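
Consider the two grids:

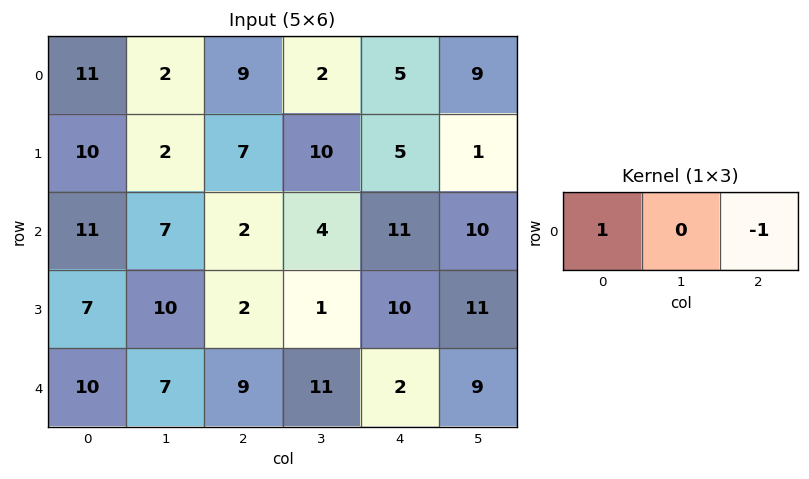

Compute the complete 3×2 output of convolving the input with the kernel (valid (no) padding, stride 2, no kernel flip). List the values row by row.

Output[0,0]: The receptive field on the input at this output position is [11 2 9]. Elementwise product with the kernel and sum: 11·1 + 9·-1.
Output[0,1]: The receptive field on the input at this output position is [9 2 5]. Elementwise product with the kernel and sum: 9·1 + 5·-1.

2 4
9 -9
1 7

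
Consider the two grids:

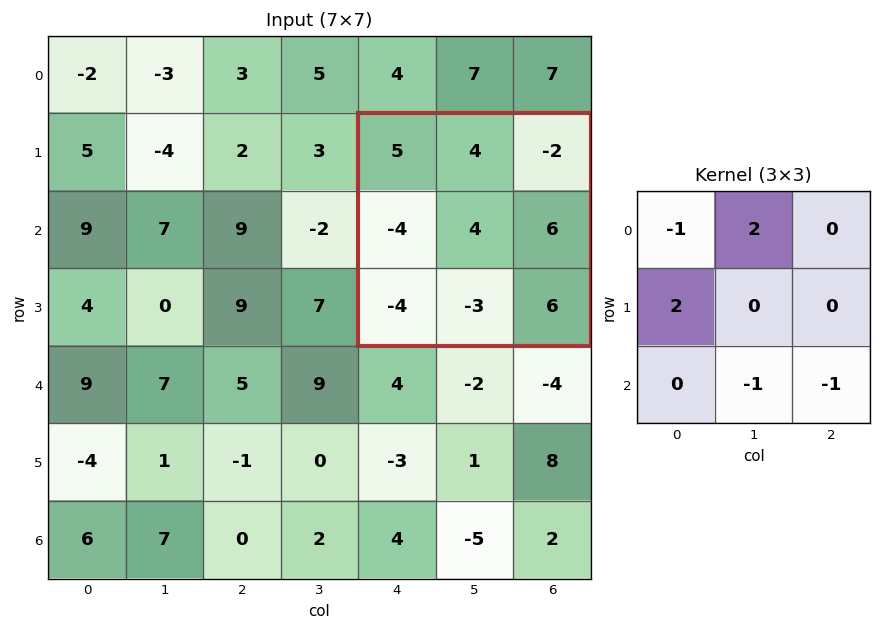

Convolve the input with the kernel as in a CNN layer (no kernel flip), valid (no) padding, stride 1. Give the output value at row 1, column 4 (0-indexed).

-8

The receptive field on the input at this output position is [5 4 -2 / -4 4 6 / -4 -3 6]. Elementwise product with the kernel and sum: 5·-1 + 4·2 + -4·2 + -3·-1 + 6·-1.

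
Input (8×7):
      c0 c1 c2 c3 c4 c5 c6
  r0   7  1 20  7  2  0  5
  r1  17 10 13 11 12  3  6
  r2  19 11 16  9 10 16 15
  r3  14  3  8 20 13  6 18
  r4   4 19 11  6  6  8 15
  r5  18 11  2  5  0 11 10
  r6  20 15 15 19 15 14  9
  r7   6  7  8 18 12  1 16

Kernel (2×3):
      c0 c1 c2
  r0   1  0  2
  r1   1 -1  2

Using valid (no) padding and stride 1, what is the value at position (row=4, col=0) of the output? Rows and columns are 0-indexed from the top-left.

37

The receptive field on the input at this output position is [4 19 11 / 18 11 2]. Elementwise product with the kernel and sum: 4·1 + 11·2 + 18·1 + 11·-1 + 2·2.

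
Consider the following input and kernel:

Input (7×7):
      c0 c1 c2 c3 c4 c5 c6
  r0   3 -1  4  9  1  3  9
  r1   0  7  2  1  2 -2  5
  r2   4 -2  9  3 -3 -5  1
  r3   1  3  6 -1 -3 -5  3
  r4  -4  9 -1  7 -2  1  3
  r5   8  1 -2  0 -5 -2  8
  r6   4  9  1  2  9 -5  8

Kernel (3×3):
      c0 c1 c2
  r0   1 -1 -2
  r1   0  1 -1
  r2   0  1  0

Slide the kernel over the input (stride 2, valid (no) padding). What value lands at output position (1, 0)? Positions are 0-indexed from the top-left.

-6

The receptive field on the input at this output position is [4 -2 9 / 1 3 6 / -4 9 -1]. Elementwise product with the kernel and sum: 4·1 + -2·-1 + 9·-2 + 3·1 + 6·-1 + 9·1.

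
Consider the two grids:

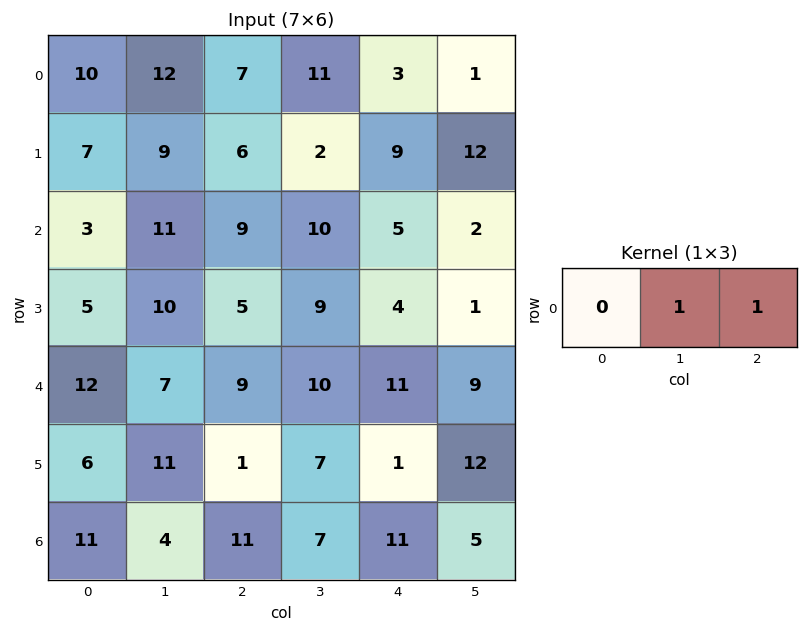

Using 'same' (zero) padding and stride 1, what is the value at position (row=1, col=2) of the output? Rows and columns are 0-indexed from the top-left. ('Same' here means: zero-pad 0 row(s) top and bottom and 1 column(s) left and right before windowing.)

8

The receptive field on the zero-padded input at this output position is [9 6 2]. Elementwise product with the kernel and sum: 6·1 + 2·1.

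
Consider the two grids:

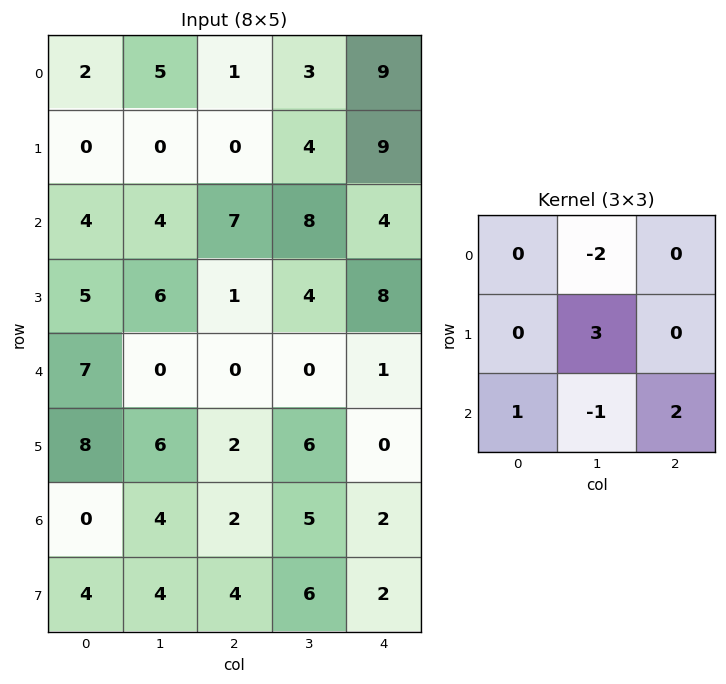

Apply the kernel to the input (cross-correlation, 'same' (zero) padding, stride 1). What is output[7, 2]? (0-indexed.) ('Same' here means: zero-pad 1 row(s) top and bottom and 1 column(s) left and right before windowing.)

The receptive field on the zero-padded input at this output position is [4 2 5 / 4 4 6 / 0 0 0]. Elementwise product with the kernel and sum: 2·-2 + 4·3 + 0·1 + 0·-1 + 0·2.

8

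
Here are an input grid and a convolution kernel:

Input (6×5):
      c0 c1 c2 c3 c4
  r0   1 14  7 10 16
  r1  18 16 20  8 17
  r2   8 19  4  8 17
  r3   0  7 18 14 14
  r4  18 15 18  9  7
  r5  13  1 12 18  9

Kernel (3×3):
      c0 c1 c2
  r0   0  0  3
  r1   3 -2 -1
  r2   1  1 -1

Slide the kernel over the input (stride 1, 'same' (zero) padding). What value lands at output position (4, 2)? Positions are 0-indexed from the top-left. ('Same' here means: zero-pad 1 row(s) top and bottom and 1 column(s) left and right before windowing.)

The receptive field on the zero-padded input at this output position is [7 18 14 / 15 18 9 / 1 12 18]. Elementwise product with the kernel and sum: 14·3 + 15·3 + 18·-2 + 9·-1 + 1·1 + 12·1 + 18·-1.

37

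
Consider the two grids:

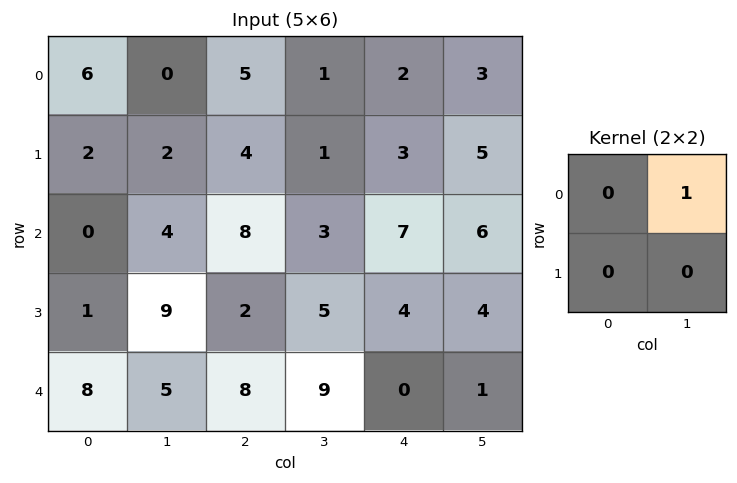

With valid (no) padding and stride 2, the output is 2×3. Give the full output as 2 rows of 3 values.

0 1 3
4 3 6

Output[0,0]: The receptive field on the input at this output position is [6 0 / 2 2]. Elementwise product with the kernel and sum: 0·1.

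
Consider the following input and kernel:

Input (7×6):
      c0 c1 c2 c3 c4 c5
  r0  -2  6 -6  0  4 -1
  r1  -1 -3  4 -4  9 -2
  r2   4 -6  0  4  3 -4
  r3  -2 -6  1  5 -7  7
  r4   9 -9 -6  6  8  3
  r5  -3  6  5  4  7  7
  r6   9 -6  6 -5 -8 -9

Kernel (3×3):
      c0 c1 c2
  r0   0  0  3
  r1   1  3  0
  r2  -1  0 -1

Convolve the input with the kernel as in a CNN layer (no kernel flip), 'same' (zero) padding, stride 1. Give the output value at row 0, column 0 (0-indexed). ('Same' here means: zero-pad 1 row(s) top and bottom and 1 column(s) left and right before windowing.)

-3

The receptive field on the zero-padded input at this output position is [0 0 0 / 0 -2 6 / 0 -1 -3]. Elementwise product with the kernel and sum: 0·3 + 0·1 + -2·3 + 0·-1 + -3·-1.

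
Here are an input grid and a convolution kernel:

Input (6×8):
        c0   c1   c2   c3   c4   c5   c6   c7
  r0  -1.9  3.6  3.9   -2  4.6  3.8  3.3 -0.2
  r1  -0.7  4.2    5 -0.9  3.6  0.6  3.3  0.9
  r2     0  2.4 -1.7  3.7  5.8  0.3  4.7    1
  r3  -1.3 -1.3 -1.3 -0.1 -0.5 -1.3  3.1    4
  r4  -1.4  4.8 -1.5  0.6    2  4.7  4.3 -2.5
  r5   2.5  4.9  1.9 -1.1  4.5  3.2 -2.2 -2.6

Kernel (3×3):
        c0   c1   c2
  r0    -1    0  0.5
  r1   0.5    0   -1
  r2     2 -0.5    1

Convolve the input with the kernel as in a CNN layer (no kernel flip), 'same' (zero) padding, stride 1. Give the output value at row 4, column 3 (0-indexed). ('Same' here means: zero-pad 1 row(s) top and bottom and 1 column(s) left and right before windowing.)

7.15

The receptive field on the zero-padded input at this output position is [-1.3 -0.1 -0.5 / -1.5 0.6 2 / 1.9 -1.1 4.5]. Elementwise product with the kernel and sum: -1.3·-1 + -0.5·0.5 + -1.5·0.5 + 2·-1 + 1.9·2 + -1.1·-0.5 + 4.5·1.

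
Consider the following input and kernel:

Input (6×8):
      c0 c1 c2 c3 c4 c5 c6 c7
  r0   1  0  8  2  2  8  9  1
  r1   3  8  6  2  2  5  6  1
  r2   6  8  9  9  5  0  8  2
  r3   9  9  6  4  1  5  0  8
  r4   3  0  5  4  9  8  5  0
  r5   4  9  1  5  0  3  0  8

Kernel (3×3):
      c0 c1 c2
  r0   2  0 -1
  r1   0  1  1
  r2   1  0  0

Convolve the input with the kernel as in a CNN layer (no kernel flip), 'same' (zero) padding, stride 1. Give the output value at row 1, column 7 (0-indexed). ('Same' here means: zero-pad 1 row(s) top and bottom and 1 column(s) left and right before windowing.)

27

The receptive field on the zero-padded input at this output position is [9 1 0 / 6 1 0 / 8 2 0]. Elementwise product with the kernel and sum: 9·2 + 0·-1 + 1·1 + 0·1 + 8·1.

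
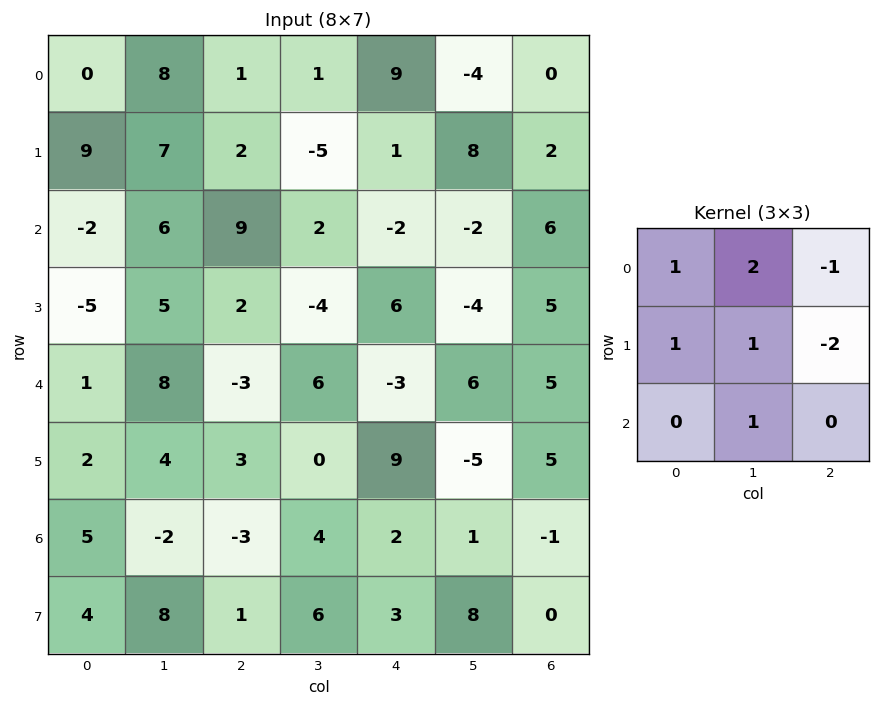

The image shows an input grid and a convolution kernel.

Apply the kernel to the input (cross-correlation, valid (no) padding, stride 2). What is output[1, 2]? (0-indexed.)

The receptive field on the input at this output position is [-2 -2 6 / 6 -4 5 / -3 6 5]. Elementwise product with the kernel and sum: -2·1 + -2·2 + 6·-1 + 6·1 + -4·1 + 5·-2 + 6·1.

-14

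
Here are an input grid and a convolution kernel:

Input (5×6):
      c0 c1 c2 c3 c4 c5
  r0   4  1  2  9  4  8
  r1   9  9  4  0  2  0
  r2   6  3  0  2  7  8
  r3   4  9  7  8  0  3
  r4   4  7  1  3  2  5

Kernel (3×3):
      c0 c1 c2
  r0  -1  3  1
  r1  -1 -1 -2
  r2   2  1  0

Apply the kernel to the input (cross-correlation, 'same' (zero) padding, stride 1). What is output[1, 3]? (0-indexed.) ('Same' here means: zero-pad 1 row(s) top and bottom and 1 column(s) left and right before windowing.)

23

The receptive field on the zero-padded input at this output position is [2 9 4 / 4 0 2 / 0 2 7]. Elementwise product with the kernel and sum: 2·-1 + 9·3 + 4·1 + 4·-1 + 0·-1 + 2·-2 + 0·2 + 2·1.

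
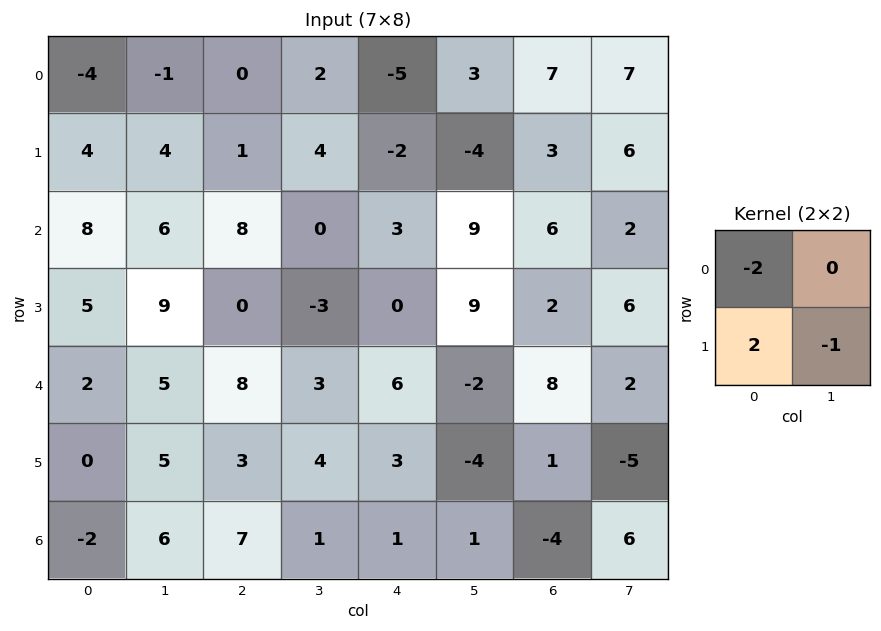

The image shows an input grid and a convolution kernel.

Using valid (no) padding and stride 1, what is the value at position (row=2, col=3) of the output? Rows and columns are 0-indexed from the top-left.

The receptive field on the input at this output position is [0 3 / -3 0]. Elementwise product with the kernel and sum: 0·-2 + -3·2 + 0·-1.

-6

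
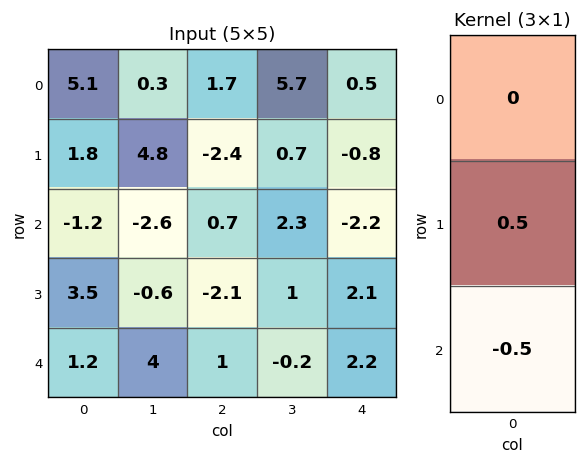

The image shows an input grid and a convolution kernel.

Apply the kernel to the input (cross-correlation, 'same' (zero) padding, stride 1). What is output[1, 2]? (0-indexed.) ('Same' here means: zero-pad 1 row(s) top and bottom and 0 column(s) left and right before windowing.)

The receptive field on the zero-padded input at this output position is [1.7 / -2.4 / 0.7]. Elementwise product with the kernel and sum: -2.4·0.5 + 0.7·-0.5.

-1.55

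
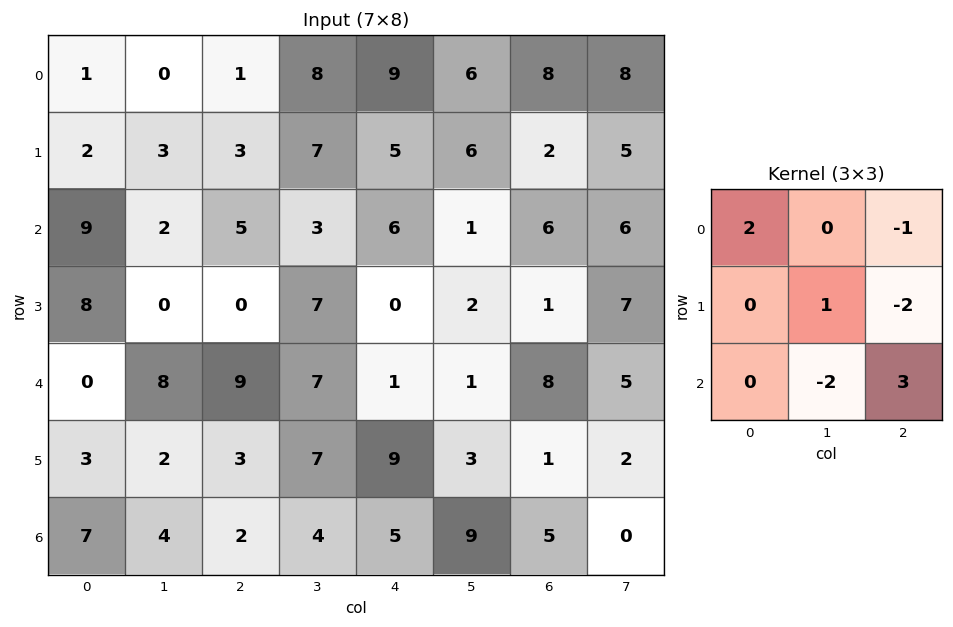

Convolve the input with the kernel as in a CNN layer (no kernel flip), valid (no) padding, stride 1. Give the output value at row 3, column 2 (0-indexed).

The receptive field on the input at this output position is [0 7 0 / 9 7 1 / 3 7 9]. Elementwise product with the kernel and sum: 0·2 + 0·-1 + 7·1 + 1·-2 + 7·-2 + 9·3.

18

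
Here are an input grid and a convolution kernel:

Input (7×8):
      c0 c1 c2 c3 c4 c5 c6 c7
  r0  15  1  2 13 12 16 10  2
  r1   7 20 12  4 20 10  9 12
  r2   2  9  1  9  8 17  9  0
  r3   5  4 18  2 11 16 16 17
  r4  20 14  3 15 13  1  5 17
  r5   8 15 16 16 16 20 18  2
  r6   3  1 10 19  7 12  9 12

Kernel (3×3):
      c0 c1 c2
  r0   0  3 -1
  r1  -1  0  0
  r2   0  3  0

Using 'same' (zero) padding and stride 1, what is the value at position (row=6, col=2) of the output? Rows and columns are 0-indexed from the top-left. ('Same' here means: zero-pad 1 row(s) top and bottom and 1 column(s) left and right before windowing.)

31

The receptive field on the zero-padded input at this output position is [15 16 16 / 1 10 19 / 0 0 0]. Elementwise product with the kernel and sum: 16·3 + 16·-1 + 1·-1 + 0·3.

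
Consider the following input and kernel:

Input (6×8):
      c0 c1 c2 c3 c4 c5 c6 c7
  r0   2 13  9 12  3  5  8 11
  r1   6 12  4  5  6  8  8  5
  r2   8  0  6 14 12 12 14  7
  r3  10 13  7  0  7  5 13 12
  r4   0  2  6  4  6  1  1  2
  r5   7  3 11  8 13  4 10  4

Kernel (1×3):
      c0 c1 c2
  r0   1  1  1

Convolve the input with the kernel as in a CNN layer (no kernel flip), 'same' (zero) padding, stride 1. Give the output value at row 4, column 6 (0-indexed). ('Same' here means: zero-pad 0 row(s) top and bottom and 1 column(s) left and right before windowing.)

4

The receptive field on the zero-padded input at this output position is [1 1 2]. Elementwise product with the kernel and sum: 1·1 + 1·1 + 2·1.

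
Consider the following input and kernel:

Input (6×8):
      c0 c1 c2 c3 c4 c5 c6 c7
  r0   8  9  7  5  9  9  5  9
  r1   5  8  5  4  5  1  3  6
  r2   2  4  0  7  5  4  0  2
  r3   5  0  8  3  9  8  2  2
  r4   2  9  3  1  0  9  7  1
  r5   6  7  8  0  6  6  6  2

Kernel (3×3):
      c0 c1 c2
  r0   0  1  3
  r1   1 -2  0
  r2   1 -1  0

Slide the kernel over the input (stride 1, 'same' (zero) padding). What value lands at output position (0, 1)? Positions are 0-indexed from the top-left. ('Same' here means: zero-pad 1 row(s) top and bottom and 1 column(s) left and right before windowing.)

-13

The receptive field on the zero-padded input at this output position is [0 0 0 / 8 9 7 / 5 8 5]. Elementwise product with the kernel and sum: 0·1 + 0·3 + 8·1 + 9·-2 + 5·1 + 8·-1.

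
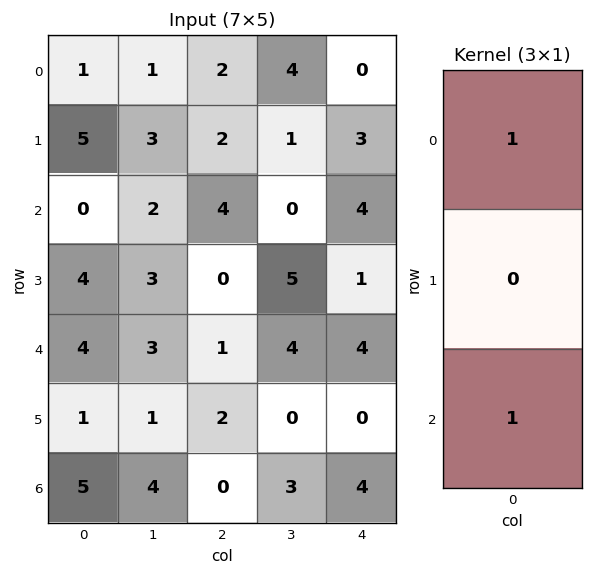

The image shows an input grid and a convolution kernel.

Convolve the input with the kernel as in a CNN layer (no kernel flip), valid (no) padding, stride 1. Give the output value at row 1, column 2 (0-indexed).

2

The receptive field on the input at this output position is [2 / 4 / 0]. Elementwise product with the kernel and sum: 2·1 + 0·1.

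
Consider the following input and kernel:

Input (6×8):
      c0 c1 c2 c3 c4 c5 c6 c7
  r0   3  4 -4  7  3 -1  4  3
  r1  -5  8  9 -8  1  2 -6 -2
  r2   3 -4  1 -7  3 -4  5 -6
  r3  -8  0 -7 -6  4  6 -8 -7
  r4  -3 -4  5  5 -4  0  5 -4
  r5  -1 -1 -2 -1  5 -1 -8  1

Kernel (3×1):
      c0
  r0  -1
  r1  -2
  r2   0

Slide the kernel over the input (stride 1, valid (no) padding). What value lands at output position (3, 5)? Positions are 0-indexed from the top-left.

-6

The receptive field on the input at this output position is [6 / 0 / -1]. Elementwise product with the kernel and sum: 6·-1 + 0·-2.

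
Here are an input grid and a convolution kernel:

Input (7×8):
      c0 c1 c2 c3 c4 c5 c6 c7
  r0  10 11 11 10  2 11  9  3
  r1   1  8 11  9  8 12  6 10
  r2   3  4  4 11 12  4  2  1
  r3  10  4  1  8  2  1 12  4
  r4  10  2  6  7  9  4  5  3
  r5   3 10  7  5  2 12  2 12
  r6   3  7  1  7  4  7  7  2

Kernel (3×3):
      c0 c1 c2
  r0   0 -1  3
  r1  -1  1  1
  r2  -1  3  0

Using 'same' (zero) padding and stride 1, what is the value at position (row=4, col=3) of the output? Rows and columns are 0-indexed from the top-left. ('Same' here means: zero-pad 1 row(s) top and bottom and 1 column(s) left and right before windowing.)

The receptive field on the zero-padded input at this output position is [1 8 2 / 6 7 9 / 7 5 2]. Elementwise product with the kernel and sum: 8·-1 + 2·3 + 6·-1 + 7·1 + 9·1 + 7·-1 + 5·3.

16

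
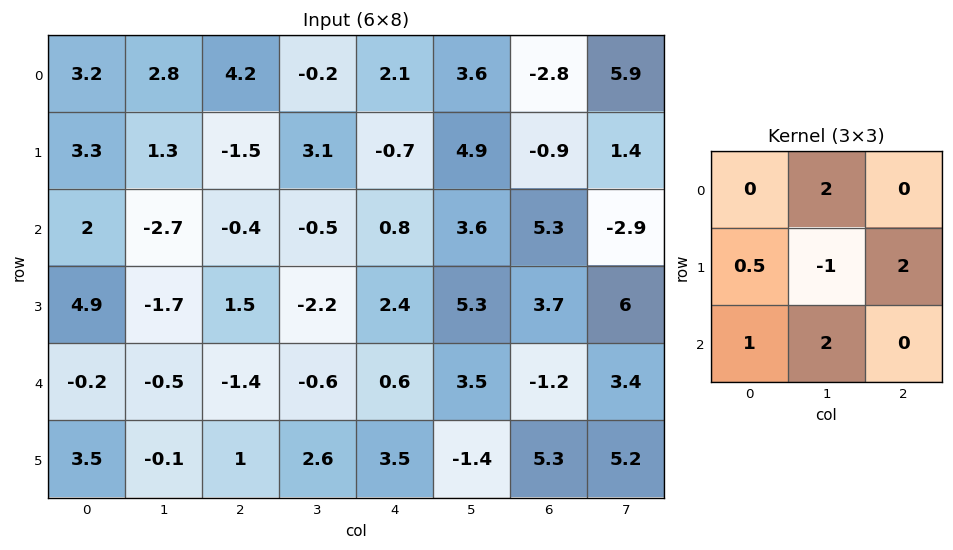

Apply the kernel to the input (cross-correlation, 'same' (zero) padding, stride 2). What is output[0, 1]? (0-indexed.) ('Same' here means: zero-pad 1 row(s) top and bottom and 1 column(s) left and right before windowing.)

-4.9

The receptive field on the zero-padded input at this output position is [0 0 0 / 2.8 4.2 -0.2 / 1.3 -1.5 3.1]. Elementwise product with the kernel and sum: 0·2 + 2.8·0.5 + 4.2·-1 + -0.2·2 + 1.3·1 + -1.5·2.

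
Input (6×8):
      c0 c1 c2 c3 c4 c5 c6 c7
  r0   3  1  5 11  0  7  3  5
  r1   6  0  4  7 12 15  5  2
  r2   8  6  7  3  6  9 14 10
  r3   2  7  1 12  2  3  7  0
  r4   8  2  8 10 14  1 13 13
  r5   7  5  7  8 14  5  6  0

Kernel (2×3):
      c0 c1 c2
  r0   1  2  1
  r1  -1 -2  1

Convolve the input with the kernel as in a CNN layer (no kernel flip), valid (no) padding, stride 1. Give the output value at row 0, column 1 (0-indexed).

The receptive field on the input at this output position is [1 5 11 / 0 4 7]. Elementwise product with the kernel and sum: 1·1 + 5·2 + 11·1 + 0·-1 + 4·-2 + 7·1.

21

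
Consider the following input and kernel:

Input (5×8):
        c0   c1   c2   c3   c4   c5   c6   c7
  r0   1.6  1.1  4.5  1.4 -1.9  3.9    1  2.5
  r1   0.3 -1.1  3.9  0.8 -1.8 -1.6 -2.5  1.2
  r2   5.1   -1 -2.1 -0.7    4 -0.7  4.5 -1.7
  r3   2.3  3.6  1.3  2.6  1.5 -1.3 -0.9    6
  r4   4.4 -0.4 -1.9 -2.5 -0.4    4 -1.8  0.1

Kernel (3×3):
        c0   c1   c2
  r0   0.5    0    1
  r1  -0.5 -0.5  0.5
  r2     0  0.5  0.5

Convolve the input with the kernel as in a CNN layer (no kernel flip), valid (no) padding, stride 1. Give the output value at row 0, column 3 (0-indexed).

5.95

The receptive field on the input at this output position is [1.4 -1.9 3.9 / 0.8 -1.8 -1.6 / -0.7 4 -0.7]. Elementwise product with the kernel and sum: 1.4·0.5 + 3.9·1 + 0.8·-0.5 + -1.8·-0.5 + -1.6·0.5 + 4·0.5 + -0.7·0.5.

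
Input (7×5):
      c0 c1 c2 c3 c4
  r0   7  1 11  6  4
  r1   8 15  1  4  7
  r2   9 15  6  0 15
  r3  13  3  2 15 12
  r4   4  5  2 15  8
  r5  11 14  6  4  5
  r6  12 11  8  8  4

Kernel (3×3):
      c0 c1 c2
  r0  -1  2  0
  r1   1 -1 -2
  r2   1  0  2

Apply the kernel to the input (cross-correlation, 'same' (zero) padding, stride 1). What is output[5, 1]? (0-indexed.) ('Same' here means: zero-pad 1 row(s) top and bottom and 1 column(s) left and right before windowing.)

The receptive field on the zero-padded input at this output position is [4 5 2 / 11 14 6 / 12 11 8]. Elementwise product with the kernel and sum: 4·-1 + 5·2 + 11·1 + 14·-1 + 6·-2 + 12·1 + 8·2.

19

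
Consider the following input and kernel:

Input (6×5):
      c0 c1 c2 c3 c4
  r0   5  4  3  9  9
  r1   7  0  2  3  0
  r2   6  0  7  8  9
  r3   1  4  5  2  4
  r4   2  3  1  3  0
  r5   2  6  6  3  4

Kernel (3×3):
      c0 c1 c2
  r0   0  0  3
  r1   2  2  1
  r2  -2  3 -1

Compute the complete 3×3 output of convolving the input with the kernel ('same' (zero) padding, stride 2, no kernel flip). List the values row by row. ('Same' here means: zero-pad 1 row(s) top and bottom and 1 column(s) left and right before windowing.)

Output[0,0]: The receptive field on the zero-padded input at this output position is [0 0 0 / 0 5 4 / 0 7 0]. Elementwise product with the kernel and sum: 0·3 + 0·2 + 5·2 + 4·1 + 0·-2 + 7·3 + 0·-1.
Output[0,1]: The receptive field on the zero-padded input at this output position is [0 0 0 / 4 3 9 / 0 2 3]. Elementwise product with the kernel and sum: 0·3 + 4·2 + 3·2 + 9·1 + 0·-2 + 2·3 + 3·-1.

35 26 30
11 36 42
19 20 12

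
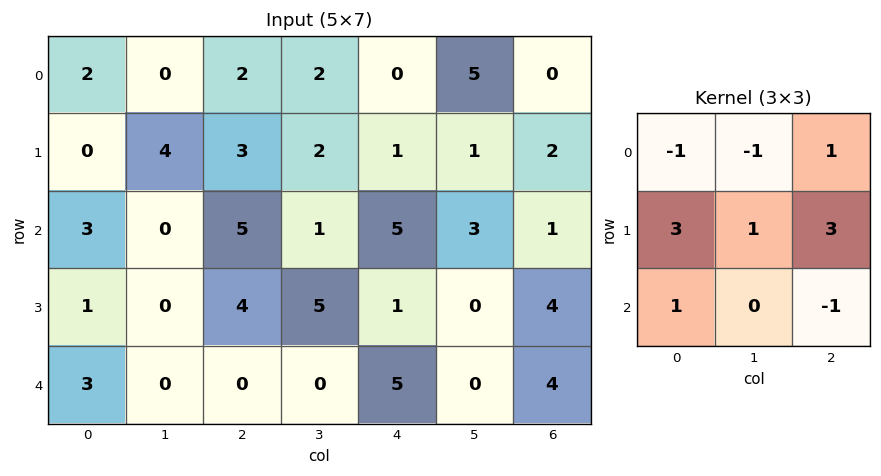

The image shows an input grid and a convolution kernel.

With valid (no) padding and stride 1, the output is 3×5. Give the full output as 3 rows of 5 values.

11 20 10 11 9
20 -2 30 20 18
20 15 14 13 9

Output[0,0]: The receptive field on the input at this output position is [2 0 2 / 0 4 3 / 3 0 5]. Elementwise product with the kernel and sum: 2·-1 + 0·-1 + 2·1 + 0·3 + 4·1 + 3·3 + 3·1 + 5·-1.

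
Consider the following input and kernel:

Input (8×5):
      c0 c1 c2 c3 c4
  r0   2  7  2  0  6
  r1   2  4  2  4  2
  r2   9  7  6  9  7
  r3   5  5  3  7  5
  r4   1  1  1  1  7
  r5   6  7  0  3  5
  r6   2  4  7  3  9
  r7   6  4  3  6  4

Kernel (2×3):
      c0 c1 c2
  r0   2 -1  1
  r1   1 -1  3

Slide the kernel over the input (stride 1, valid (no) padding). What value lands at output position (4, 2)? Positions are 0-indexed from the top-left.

The receptive field on the input at this output position is [1 1 7 / 0 3 5]. Elementwise product with the kernel and sum: 1·2 + 1·-1 + 7·1 + 0·1 + 3·-1 + 5·3.

20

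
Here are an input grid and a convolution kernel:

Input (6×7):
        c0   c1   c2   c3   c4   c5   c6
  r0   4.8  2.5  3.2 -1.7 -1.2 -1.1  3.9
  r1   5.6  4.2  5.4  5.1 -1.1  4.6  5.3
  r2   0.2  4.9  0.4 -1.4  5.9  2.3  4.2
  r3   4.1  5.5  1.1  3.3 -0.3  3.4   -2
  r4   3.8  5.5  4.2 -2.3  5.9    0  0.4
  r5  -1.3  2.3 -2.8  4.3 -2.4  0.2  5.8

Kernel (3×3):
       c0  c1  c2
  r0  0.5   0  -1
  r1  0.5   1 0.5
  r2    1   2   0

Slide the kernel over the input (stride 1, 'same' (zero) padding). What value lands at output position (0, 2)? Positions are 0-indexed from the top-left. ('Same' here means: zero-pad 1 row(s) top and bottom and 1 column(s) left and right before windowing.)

18.6

The receptive field on the zero-padded input at this output position is [0 0 0 / 2.5 3.2 -1.7 / 4.2 5.4 5.1]. Elementwise product with the kernel and sum: 0·0.5 + 0·-1 + 2.5·0.5 + 3.2·1 + -1.7·0.5 + 4.2·1 + 5.4·2.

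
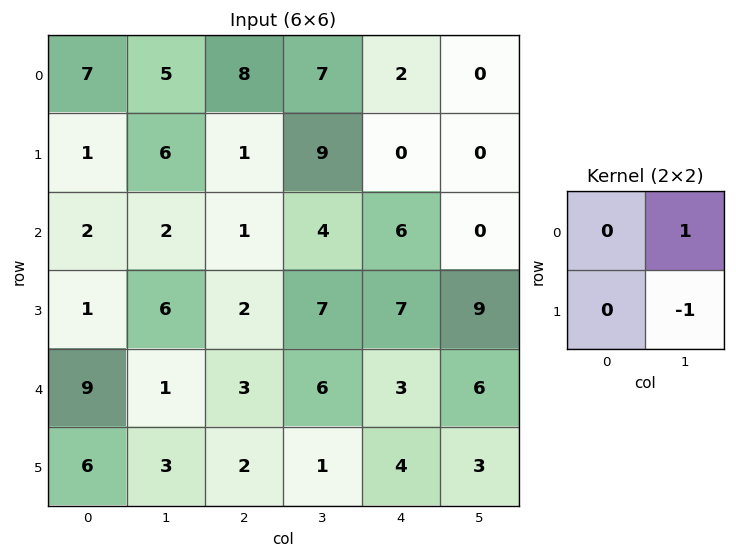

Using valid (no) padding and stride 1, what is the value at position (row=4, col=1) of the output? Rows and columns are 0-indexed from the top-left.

The receptive field on the input at this output position is [1 3 / 3 2]. Elementwise product with the kernel and sum: 3·1 + 2·-1.

1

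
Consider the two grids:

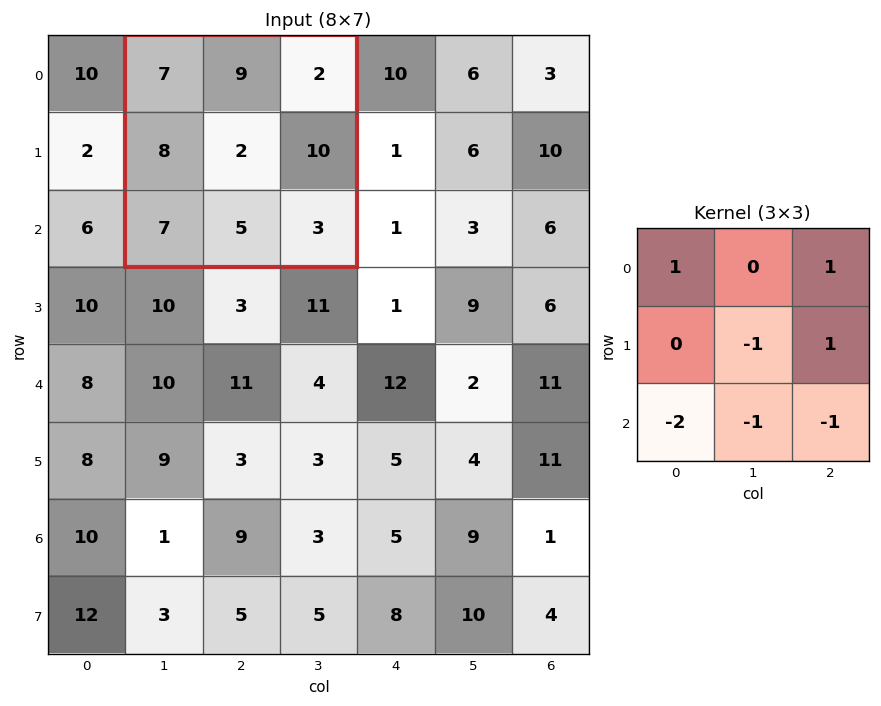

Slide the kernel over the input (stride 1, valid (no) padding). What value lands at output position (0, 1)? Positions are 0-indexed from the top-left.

-5

The receptive field on the input at this output position is [7 9 2 / 8 2 10 / 7 5 3]. Elementwise product with the kernel and sum: 7·1 + 2·1 + 2·-1 + 10·1 + 7·-2 + 5·-1 + 3·-1.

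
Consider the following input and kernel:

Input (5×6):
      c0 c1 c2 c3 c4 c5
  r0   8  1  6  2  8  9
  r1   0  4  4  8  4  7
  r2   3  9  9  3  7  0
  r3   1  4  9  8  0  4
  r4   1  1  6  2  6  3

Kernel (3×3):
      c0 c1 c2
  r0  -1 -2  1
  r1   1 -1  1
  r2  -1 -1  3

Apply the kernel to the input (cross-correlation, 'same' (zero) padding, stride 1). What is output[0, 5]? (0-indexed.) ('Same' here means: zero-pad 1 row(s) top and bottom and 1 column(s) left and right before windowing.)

The receptive field on the zero-padded input at this output position is [0 0 0 / 8 9 0 / 4 7 0]. Elementwise product with the kernel and sum: 0·-1 + 0·-2 + 0·1 + 8·1 + 9·-1 + 0·1 + 4·-1 + 7·-1 + 0·3.

-12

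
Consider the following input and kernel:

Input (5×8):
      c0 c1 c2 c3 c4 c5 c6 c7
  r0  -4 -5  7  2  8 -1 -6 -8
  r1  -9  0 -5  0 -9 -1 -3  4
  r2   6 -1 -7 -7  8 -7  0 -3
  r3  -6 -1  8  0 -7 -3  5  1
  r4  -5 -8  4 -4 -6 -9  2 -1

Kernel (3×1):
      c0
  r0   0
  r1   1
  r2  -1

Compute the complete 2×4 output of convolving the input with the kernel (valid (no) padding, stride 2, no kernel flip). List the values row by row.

-15 2 -17 -3
-1 4 -1 3

Output[0,0]: The receptive field on the input at this output position is [-4 / -9 / 6]. Elementwise product with the kernel and sum: -9·1 + 6·-1.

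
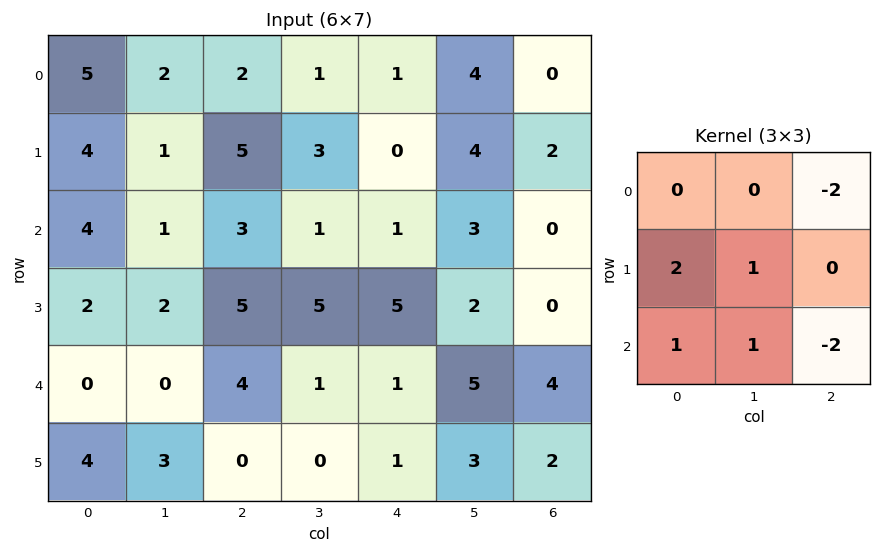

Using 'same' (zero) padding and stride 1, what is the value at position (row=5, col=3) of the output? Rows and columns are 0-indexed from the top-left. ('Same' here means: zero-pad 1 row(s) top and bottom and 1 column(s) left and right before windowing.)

The receptive field on the zero-padded input at this output position is [4 1 1 / 0 0 1 / 0 0 0]. Elementwise product with the kernel and sum: 1·-2 + 0·2 + 0·1 + 0·1 + 0·1 + 0·-2.

-2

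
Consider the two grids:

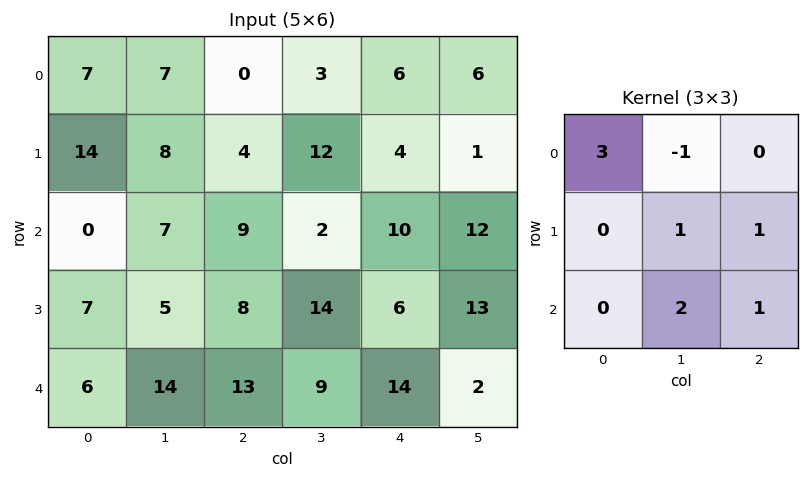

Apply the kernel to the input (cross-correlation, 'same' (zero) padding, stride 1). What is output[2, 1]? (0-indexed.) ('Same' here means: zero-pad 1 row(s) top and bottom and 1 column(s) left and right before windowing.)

68

The receptive field on the zero-padded input at this output position is [14 8 4 / 0 7 9 / 7 5 8]. Elementwise product with the kernel and sum: 14·3 + 8·-1 + 7·1 + 9·1 + 5·2 + 8·1.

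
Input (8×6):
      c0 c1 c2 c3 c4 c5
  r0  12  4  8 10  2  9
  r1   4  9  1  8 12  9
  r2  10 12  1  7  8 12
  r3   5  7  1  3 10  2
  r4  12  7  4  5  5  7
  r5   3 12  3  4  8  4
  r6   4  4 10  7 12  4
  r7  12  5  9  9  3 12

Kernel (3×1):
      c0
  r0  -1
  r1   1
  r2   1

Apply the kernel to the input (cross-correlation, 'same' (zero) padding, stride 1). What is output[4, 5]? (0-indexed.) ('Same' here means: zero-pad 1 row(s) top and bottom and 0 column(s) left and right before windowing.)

9

The receptive field on the zero-padded input at this output position is [2 / 7 / 4]. Elementwise product with the kernel and sum: 2·-1 + 7·1 + 4·1.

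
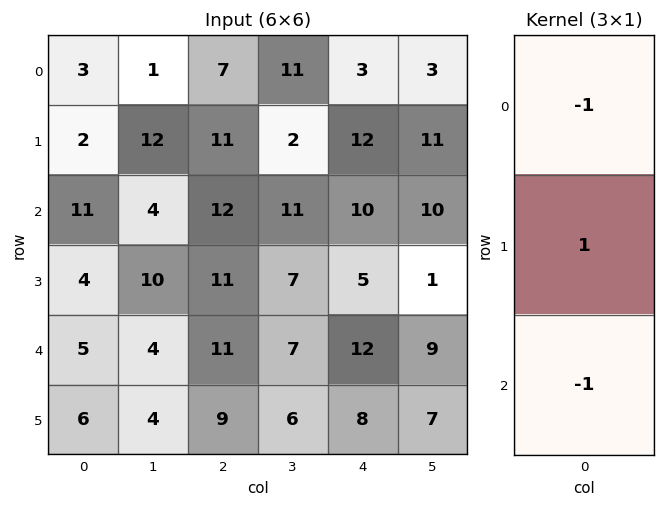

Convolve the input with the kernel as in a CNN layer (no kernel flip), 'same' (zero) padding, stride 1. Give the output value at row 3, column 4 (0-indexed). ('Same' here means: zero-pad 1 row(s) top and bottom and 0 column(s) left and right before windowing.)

-17

The receptive field on the zero-padded input at this output position is [10 / 5 / 12]. Elementwise product with the kernel and sum: 10·-1 + 5·1 + 12·-1.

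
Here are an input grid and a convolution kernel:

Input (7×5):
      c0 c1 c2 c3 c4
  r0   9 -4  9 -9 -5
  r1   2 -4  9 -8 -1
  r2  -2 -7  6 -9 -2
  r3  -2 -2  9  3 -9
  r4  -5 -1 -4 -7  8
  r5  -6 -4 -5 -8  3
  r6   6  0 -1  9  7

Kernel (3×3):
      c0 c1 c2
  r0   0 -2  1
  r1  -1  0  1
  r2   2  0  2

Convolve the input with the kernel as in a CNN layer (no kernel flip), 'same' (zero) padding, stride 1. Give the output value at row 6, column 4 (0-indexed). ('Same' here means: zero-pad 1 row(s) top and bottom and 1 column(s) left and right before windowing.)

The receptive field on the zero-padded input at this output position is [-8 3 0 / 9 7 0 / 0 0 0]. Elementwise product with the kernel and sum: 3·-2 + 0·1 + 9·-1 + 0·1 + 0·2 + 0·2.

-15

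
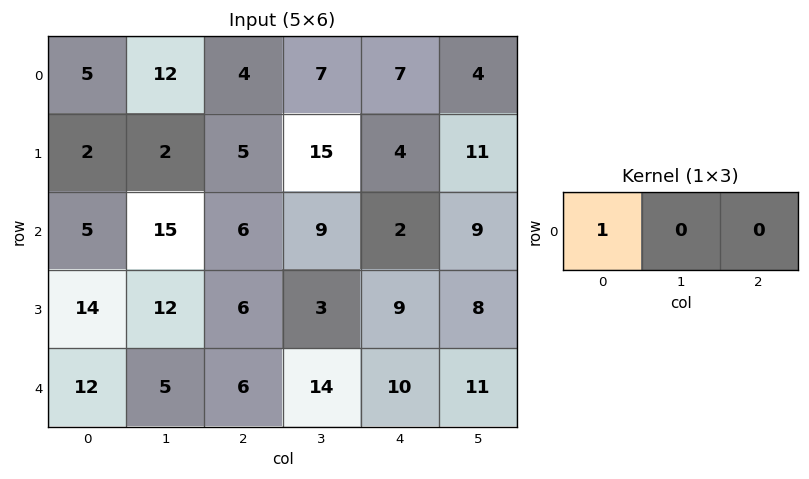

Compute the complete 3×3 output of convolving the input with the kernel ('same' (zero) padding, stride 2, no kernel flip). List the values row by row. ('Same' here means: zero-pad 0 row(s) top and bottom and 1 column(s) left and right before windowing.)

0 12 7
0 15 9
0 5 14

Output[0,0]: The receptive field on the zero-padded input at this output position is [0 5 12]. Elementwise product with the kernel and sum: 0·1.
Output[0,1]: The receptive field on the zero-padded input at this output position is [12 4 7]. Elementwise product with the kernel and sum: 12·1.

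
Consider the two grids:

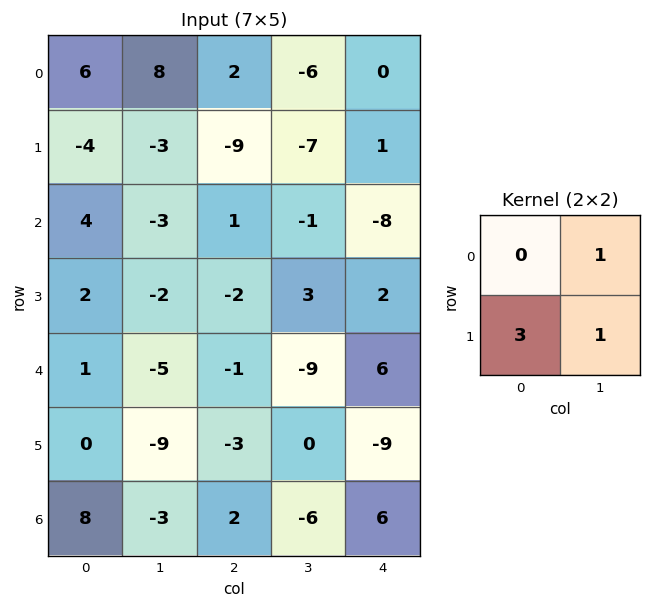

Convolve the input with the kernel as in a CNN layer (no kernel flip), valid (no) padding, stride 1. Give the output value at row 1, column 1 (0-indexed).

The receptive field on the input at this output position is [-3 -9 / -3 1]. Elementwise product with the kernel and sum: -9·1 + -3·3 + 1·1.

-17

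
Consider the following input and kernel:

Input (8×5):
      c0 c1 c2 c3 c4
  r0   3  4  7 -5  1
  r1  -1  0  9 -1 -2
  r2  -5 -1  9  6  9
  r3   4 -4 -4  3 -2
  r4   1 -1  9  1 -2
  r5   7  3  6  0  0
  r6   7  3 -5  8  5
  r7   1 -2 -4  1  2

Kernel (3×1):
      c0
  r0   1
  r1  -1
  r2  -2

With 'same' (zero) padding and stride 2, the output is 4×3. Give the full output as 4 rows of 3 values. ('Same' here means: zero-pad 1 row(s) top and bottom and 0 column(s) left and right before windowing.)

Output[0,0]: The receptive field on the zero-padded input at this output position is [0 / 3 / -1]. Elementwise product with the kernel and sum: 0·1 + 3·-1 + -1·-2.
Output[0,1]: The receptive field on the zero-padded input at this output position is [0 / 7 / 9]. Elementwise product with the kernel and sum: 0·1 + 7·-1 + 9·-2.

-1 -25 3
-4 8 -7
-11 -25 0
-2 19 -9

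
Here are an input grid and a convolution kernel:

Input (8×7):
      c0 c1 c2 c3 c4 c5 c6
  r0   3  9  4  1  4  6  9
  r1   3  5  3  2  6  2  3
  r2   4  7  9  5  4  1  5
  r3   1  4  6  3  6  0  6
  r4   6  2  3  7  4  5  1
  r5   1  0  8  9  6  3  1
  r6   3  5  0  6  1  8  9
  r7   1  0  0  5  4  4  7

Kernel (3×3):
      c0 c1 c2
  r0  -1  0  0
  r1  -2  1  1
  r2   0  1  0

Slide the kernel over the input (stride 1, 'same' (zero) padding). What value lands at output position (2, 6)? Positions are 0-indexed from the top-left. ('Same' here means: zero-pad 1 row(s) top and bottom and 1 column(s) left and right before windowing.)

The receptive field on the zero-padded input at this output position is [2 3 0 / 1 5 0 / 0 6 0]. Elementwise product with the kernel and sum: 2·-1 + 1·-2 + 5·1 + 0·1 + 6·1.

7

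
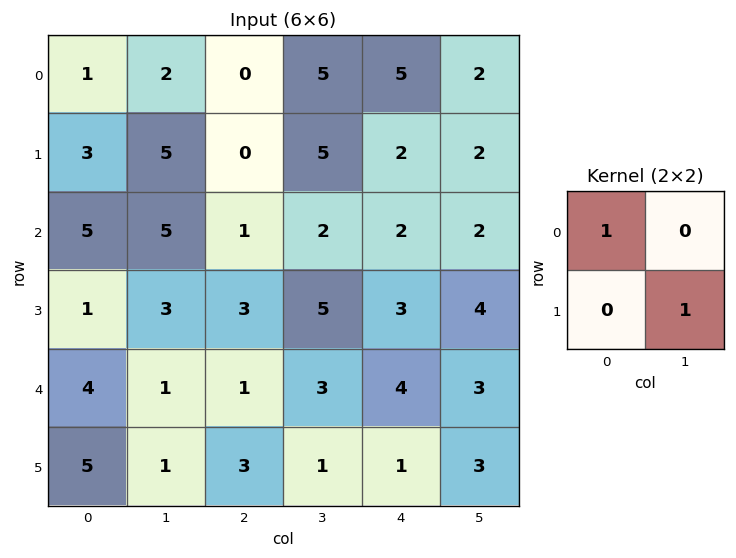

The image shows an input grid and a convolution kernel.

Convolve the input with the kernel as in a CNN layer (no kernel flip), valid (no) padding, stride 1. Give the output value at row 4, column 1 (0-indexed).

The receptive field on the input at this output position is [1 1 / 1 3]. Elementwise product with the kernel and sum: 1·1 + 3·1.

4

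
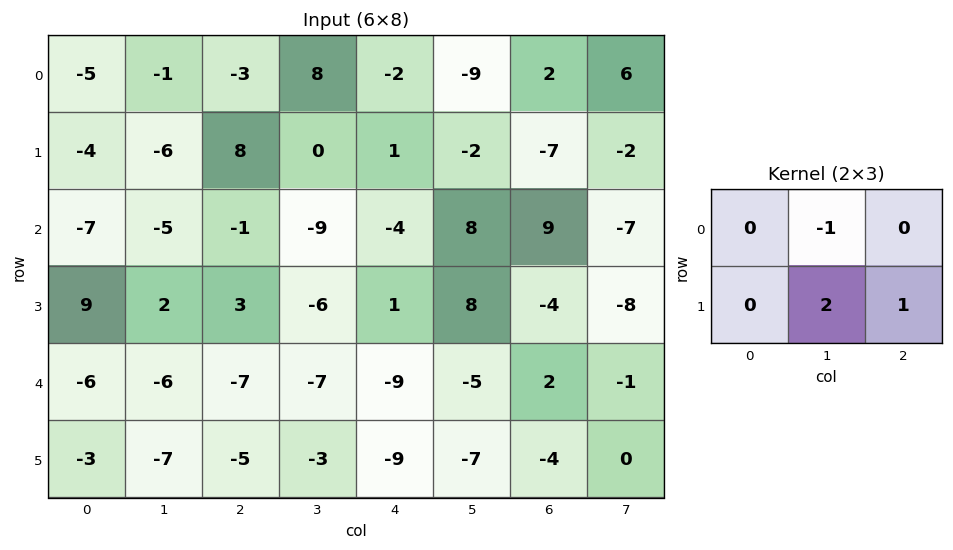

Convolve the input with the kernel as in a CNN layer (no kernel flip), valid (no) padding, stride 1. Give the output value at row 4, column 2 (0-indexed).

-8

The receptive field on the input at this output position is [-7 -7 -9 / -5 -3 -9]. Elementwise product with the kernel and sum: -7·-1 + -3·2 + -9·1.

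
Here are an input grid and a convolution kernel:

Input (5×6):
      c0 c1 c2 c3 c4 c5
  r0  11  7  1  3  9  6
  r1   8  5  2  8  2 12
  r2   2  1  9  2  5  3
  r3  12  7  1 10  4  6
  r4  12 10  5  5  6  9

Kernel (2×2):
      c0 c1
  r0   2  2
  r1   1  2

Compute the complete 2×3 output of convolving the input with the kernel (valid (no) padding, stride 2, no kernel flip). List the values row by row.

Output[0,0]: The receptive field on the input at this output position is [11 7 / 8 5]. Elementwise product with the kernel and sum: 11·2 + 7·2 + 8·1 + 5·2.

54 26 56
32 43 32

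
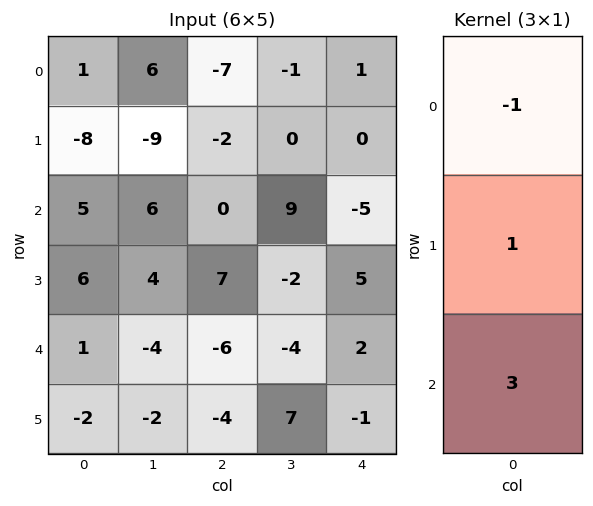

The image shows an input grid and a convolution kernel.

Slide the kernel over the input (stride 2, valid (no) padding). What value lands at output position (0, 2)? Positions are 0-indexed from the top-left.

The receptive field on the input at this output position is [1 / 0 / -5]. Elementwise product with the kernel and sum: 1·-1 + 0·1 + -5·3.

-16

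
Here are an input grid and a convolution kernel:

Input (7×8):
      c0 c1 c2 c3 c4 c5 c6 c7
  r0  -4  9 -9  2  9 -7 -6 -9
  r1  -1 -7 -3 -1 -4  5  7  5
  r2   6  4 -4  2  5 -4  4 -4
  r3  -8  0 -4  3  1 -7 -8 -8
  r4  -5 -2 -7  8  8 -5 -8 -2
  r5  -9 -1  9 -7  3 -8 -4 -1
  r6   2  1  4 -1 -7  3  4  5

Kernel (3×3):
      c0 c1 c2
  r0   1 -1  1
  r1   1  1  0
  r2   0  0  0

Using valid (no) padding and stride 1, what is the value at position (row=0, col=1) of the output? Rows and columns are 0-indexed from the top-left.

10

The receptive field on the input at this output position is [9 -9 2 / -7 -3 -1 / 4 -4 2]. Elementwise product with the kernel and sum: 9·1 + -9·-1 + 2·1 + -7·1 + -3·1.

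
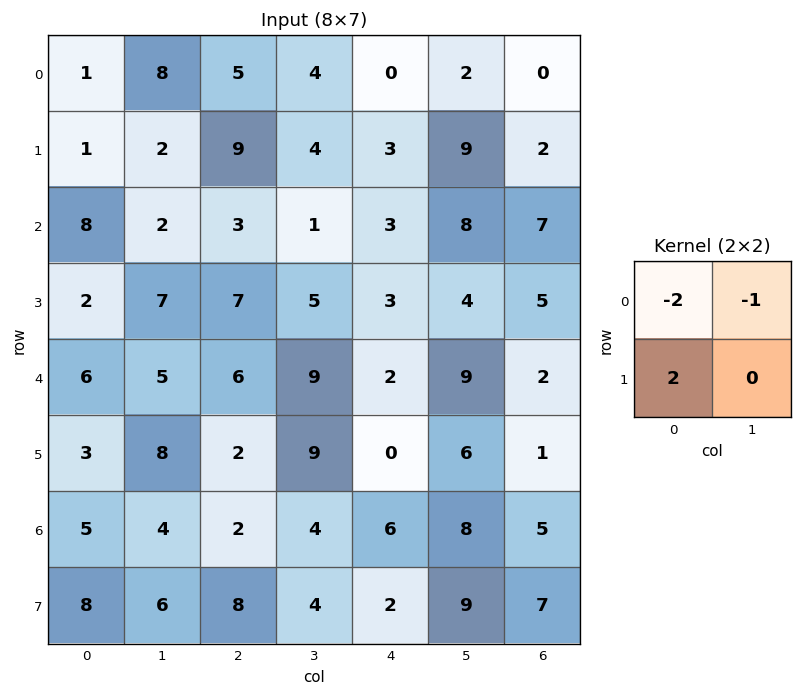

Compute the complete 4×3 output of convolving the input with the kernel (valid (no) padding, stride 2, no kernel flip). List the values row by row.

Output[0,0]: The receptive field on the input at this output position is [1 8 / 1 2]. Elementwise product with the kernel and sum: 1·-2 + 8·-1 + 1·2.

-8 4 4
-14 7 -8
-11 -17 -13
2 8 -16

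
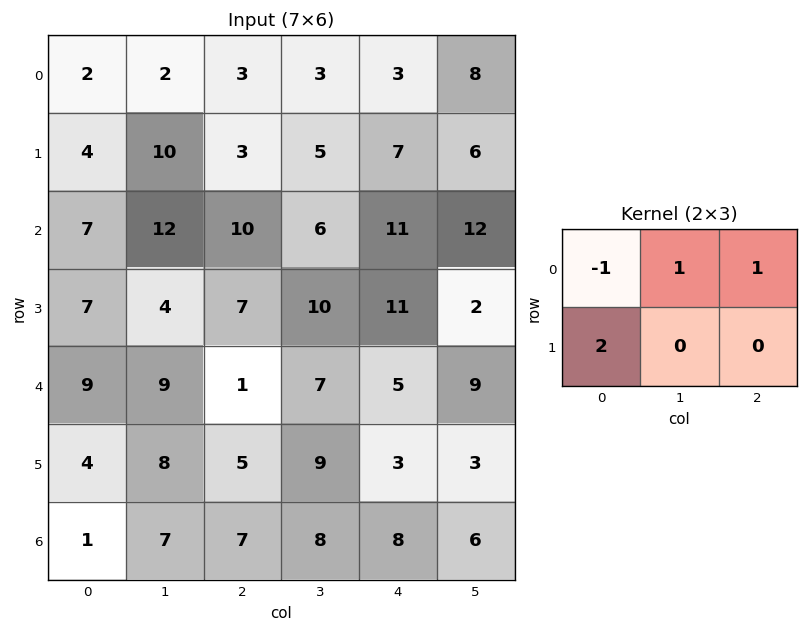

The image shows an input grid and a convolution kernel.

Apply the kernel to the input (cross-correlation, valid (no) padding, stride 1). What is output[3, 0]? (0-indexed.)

22

The receptive field on the input at this output position is [7 4 7 / 9 9 1]. Elementwise product with the kernel and sum: 7·-1 + 4·1 + 7·1 + 9·2.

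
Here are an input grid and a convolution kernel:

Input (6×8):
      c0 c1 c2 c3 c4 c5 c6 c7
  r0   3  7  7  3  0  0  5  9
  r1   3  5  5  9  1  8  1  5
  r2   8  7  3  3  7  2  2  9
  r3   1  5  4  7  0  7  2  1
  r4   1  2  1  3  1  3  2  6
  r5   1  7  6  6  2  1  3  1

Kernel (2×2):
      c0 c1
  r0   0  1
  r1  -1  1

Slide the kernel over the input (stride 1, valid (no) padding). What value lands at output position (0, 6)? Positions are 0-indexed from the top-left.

The receptive field on the input at this output position is [5 9 / 1 5]. Elementwise product with the kernel and sum: 9·1 + 1·-1 + 5·1.

13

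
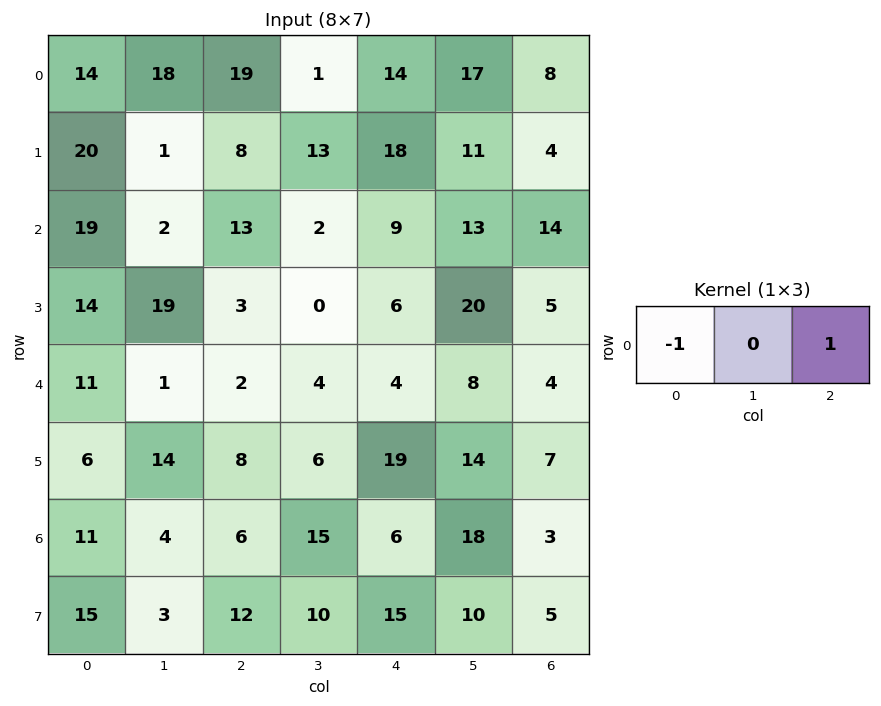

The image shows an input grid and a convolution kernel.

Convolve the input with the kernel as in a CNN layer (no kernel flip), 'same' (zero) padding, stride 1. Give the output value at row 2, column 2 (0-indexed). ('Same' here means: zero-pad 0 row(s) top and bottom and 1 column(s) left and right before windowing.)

0

The receptive field on the zero-padded input at this output position is [2 13 2]. Elementwise product with the kernel and sum: 2·-1 + 2·1.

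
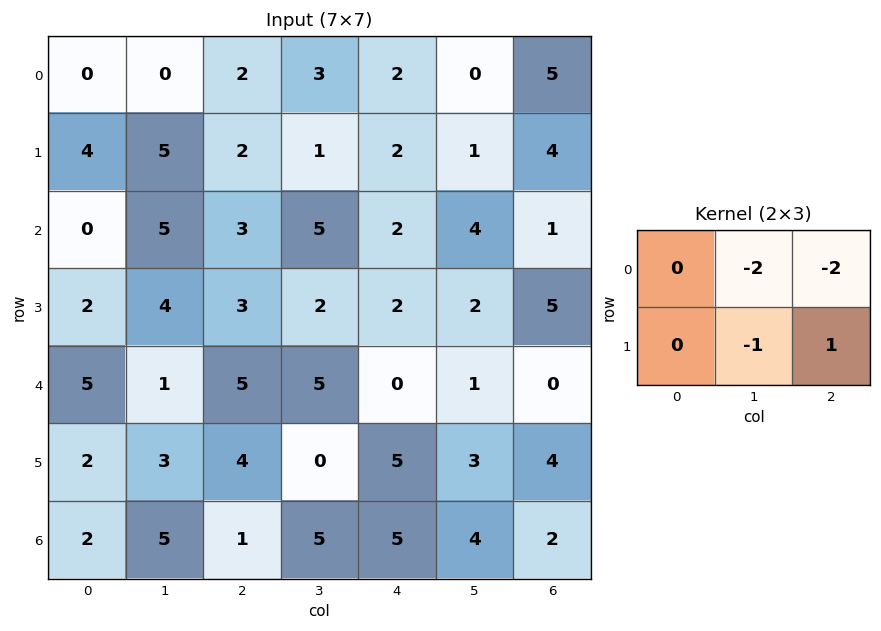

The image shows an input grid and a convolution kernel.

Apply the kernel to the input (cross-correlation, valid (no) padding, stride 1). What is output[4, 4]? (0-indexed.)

The receptive field on the input at this output position is [0 1 0 / 5 3 4]. Elementwise product with the kernel and sum: 1·-2 + 0·-2 + 3·-1 + 4·1.

-1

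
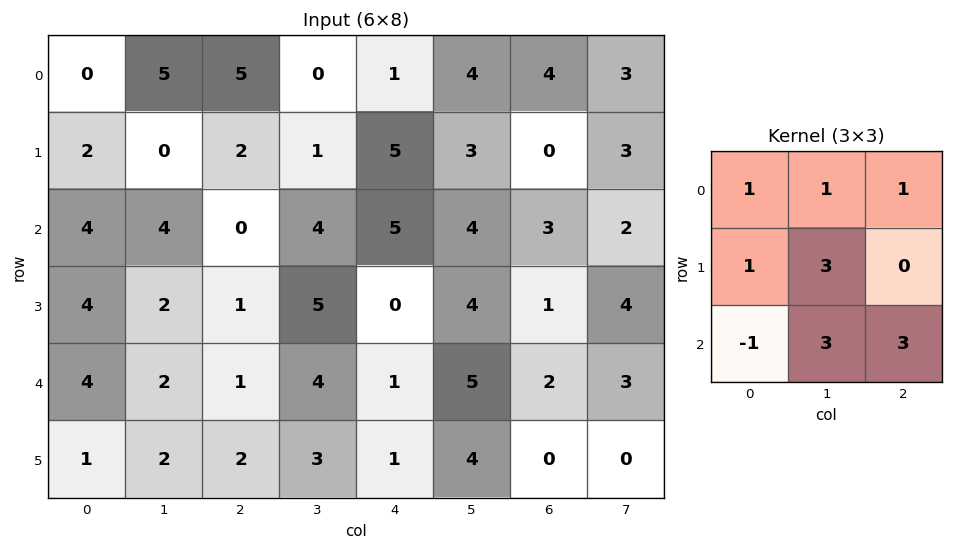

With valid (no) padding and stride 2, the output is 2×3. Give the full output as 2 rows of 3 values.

20 38 39
23 39 44

Output[0,0]: The receptive field on the input at this output position is [0 5 5 / 2 0 2 / 4 4 0]. Elementwise product with the kernel and sum: 0·1 + 5·1 + 5·1 + 2·1 + 0·3 + 4·-1 + 4·3 + 0·3.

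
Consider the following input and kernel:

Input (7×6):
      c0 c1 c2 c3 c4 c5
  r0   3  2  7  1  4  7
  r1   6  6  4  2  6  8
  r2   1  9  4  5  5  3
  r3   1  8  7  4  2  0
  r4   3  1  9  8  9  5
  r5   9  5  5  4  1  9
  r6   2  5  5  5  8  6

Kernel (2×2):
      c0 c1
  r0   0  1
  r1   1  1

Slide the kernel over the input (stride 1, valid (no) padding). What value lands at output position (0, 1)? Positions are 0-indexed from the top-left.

17

The receptive field on the input at this output position is [2 7 / 6 4]. Elementwise product with the kernel and sum: 7·1 + 6·1 + 4·1.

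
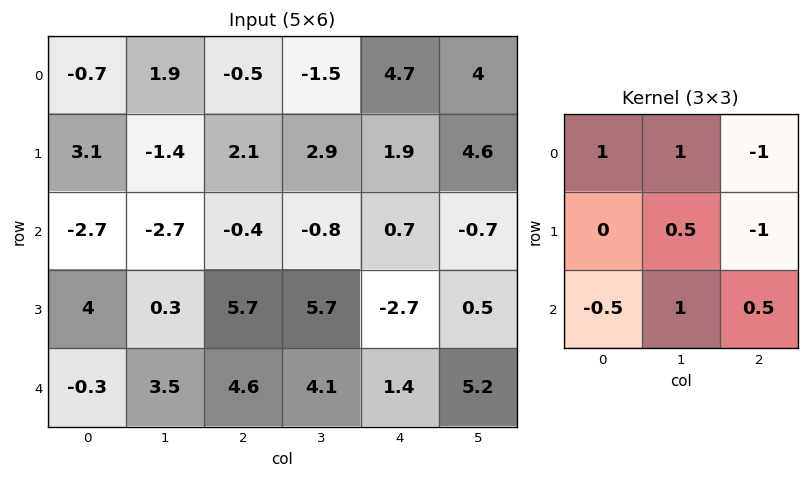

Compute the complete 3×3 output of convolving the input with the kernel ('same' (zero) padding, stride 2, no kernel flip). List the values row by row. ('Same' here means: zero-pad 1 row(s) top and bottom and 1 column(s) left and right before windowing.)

0.15 5.5 1.1
10 6.8 -4.05
0.05 -1.5 -2

Output[0,0]: The receptive field on the zero-padded input at this output position is [0 0 0 / 0 -0.7 1.9 / 0 3.1 -1.4]. Elementwise product with the kernel and sum: 0·1 + 0·1 + 0·-1 + -0.7·0.5 + 1.9·-1 + 0·-0.5 + 3.1·1 + -1.4·0.5.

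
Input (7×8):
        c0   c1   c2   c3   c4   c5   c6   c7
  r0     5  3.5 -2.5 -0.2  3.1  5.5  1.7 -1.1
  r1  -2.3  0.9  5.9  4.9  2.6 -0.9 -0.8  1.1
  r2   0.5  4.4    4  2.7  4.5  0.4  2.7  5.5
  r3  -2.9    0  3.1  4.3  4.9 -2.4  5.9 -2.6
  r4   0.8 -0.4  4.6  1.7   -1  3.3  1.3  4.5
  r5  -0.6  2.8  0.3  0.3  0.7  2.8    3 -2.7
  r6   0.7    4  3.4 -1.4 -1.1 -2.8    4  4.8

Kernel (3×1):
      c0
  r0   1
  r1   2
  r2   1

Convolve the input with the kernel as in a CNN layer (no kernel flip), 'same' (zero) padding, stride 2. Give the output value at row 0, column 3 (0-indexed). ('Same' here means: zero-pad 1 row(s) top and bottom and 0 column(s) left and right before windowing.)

The receptive field on the zero-padded input at this output position is [0 / 1.7 / -0.8]. Elementwise product with the kernel and sum: 0·1 + 1.7·2 + -0.8·1.

2.6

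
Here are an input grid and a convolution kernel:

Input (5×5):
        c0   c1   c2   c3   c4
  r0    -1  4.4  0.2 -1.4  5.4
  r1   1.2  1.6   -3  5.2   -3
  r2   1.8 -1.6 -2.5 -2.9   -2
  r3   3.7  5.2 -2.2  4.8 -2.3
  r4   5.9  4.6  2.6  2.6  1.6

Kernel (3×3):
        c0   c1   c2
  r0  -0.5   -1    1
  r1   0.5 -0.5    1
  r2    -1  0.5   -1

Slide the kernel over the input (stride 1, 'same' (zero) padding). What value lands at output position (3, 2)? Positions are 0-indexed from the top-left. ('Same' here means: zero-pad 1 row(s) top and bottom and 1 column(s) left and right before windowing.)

3

The receptive field on the zero-padded input at this output position is [-1.6 -2.5 -2.9 / 5.2 -2.2 4.8 / 4.6 2.6 2.6]. Elementwise product with the kernel and sum: -1.6·-0.5 + -2.5·-1 + -2.9·1 + 5.2·0.5 + -2.2·-0.5 + 4.8·1 + 4.6·-1 + 2.6·0.5 + 2.6·-1.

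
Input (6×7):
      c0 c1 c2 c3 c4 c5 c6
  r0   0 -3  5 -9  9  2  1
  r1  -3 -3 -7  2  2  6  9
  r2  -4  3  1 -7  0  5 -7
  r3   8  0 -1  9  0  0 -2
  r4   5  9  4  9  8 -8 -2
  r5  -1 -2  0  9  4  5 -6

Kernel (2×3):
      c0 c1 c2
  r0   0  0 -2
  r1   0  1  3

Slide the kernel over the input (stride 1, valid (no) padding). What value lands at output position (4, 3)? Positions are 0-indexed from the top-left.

35

The receptive field on the input at this output position is [9 8 -8 / 9 4 5]. Elementwise product with the kernel and sum: -8·-2 + 4·1 + 5·3.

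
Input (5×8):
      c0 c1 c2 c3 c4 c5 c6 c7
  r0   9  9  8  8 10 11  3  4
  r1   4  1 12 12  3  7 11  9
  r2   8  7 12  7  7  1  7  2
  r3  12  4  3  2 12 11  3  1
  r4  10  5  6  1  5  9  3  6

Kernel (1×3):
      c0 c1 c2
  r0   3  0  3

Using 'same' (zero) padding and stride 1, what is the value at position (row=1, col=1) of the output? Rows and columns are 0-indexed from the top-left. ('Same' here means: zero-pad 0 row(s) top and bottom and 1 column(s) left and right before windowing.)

48

The receptive field on the zero-padded input at this output position is [4 1 12]. Elementwise product with the kernel and sum: 4·3 + 12·3.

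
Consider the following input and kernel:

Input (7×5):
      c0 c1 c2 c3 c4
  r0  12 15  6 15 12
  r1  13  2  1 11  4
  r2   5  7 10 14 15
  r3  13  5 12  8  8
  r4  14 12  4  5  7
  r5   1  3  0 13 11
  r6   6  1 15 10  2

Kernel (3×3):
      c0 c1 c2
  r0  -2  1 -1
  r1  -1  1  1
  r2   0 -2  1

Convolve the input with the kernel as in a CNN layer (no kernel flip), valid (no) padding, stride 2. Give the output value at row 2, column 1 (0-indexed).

-4

The receptive field on the input at this output position is [4 5 7 / 0 13 11 / 15 10 2]. Elementwise product with the kernel and sum: 4·-2 + 5·1 + 7·-1 + 0·-1 + 13·1 + 11·1 + 10·-2 + 2·1.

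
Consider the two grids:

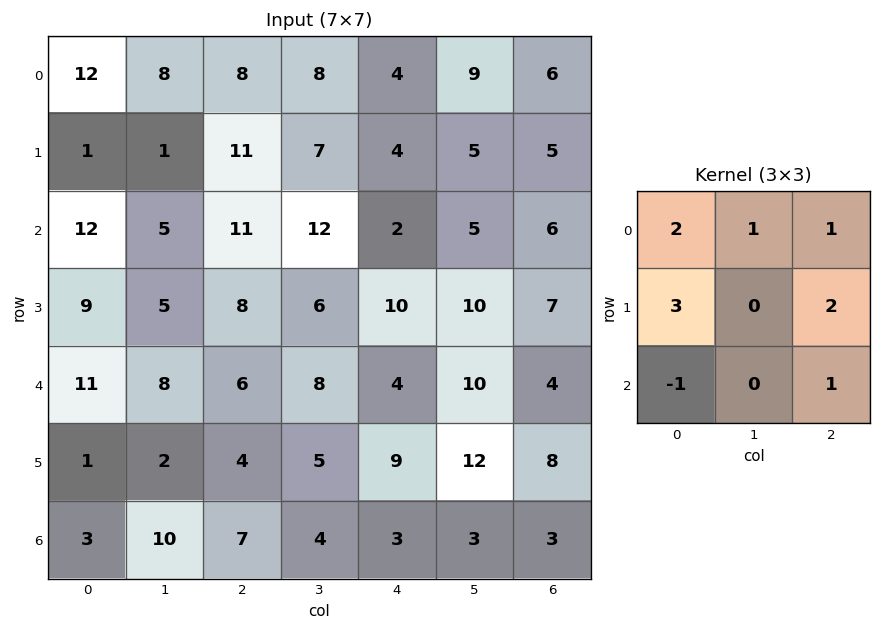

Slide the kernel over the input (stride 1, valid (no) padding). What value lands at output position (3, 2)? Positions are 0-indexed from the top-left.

The receptive field on the input at this output position is [8 6 10 / 6 8 4 / 4 5 9]. Elementwise product with the kernel and sum: 8·2 + 6·1 + 10·1 + 6·3 + 4·2 + 4·-1 + 9·1.

63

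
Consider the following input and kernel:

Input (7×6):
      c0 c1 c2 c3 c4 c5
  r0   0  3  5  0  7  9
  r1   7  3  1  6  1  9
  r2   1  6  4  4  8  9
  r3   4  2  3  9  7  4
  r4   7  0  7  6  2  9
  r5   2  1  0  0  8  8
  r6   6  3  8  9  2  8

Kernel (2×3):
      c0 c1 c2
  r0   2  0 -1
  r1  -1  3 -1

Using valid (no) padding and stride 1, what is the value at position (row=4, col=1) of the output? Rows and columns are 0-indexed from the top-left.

The receptive field on the input at this output position is [0 7 6 / 1 0 0]. Elementwise product with the kernel and sum: 0·2 + 6·-1 + 1·-1 + 0·3 + 0·-1.

-7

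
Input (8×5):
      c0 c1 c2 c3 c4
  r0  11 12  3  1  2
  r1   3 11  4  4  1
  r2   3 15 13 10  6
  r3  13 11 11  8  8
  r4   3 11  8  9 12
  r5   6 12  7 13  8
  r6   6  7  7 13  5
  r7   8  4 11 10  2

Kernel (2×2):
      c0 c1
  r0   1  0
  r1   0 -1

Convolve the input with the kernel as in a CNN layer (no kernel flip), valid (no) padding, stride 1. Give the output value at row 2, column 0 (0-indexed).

-8

The receptive field on the input at this output position is [3 15 / 13 11]. Elementwise product with the kernel and sum: 3·1 + 11·-1.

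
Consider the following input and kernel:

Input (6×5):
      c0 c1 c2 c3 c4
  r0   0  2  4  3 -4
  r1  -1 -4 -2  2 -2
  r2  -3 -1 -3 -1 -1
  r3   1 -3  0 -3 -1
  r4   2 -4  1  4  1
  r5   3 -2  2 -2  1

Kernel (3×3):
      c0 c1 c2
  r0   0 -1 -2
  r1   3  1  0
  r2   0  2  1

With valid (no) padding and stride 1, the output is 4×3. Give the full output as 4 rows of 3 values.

-22 -31 -2
-8 -11 -15
0 2 9
3 -3 9

Output[0,0]: The receptive field on the input at this output position is [0 2 4 / -1 -4 -2 / -3 -1 -3]. Elementwise product with the kernel and sum: 2·-1 + 4·-2 + -1·3 + -4·1 + -1·2 + -3·1.
Output[0,1]: The receptive field on the input at this output position is [2 4 3 / -4 -2 2 / -1 -3 -1]. Elementwise product with the kernel and sum: 4·-1 + 3·-2 + -4·3 + -2·1 + -3·2 + -1·1.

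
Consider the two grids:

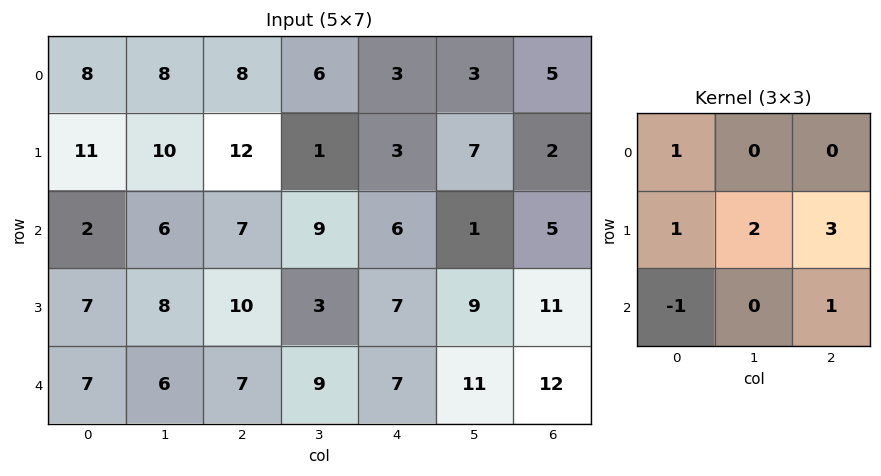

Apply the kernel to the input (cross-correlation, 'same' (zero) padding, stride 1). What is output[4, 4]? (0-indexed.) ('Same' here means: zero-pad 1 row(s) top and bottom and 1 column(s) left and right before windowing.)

59

The receptive field on the zero-padded input at this output position is [3 7 9 / 9 7 11 / 0 0 0]. Elementwise product with the kernel and sum: 3·1 + 9·1 + 7·2 + 11·3 + 0·-1 + 0·1.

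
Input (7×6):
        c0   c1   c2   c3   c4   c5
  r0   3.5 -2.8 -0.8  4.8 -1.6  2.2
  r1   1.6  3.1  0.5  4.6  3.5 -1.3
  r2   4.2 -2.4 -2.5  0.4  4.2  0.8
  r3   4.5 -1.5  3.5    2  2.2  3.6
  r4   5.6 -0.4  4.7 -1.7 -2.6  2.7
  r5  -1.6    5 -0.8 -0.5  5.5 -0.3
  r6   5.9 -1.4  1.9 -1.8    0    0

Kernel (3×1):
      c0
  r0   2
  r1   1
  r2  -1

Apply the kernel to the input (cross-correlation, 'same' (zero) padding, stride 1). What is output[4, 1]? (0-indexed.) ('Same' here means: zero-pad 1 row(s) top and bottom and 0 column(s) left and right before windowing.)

-8.4

The receptive field on the zero-padded input at this output position is [-1.5 / -0.4 / 5]. Elementwise product with the kernel and sum: -1.5·2 + -0.4·1 + 5·-1.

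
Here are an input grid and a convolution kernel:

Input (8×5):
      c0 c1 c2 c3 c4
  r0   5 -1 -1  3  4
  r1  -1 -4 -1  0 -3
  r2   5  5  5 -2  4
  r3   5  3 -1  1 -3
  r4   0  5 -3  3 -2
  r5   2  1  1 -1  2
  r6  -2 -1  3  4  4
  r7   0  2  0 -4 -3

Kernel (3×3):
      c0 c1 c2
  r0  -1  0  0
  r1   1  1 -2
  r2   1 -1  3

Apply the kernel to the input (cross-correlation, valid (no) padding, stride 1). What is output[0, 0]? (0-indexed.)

The receptive field on the input at this output position is [5 -1 -1 / -1 -4 -1 / 5 5 5]. Elementwise product with the kernel and sum: 5·-1 + -1·1 + -4·1 + -1·-2 + 5·1 + 5·-1 + 5·3.

7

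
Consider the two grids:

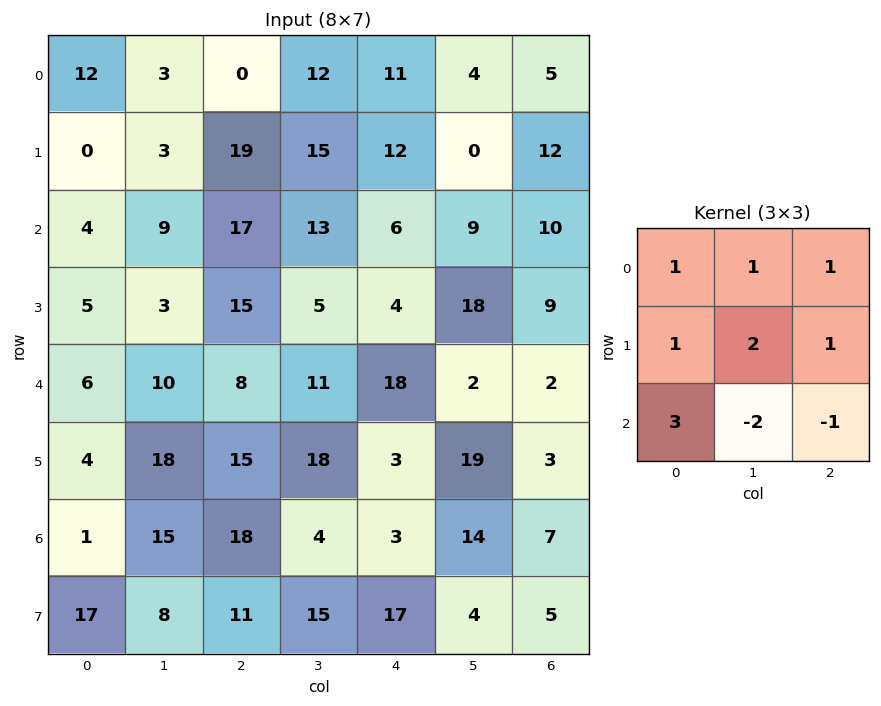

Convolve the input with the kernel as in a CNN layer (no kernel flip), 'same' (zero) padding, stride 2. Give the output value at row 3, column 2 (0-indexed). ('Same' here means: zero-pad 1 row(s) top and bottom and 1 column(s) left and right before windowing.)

The receptive field on the zero-padded input at this output position is [18 3 19 / 4 3 14 / 15 17 4]. Elementwise product with the kernel and sum: 18·1 + 3·1 + 19·1 + 4·1 + 3·2 + 14·1 + 15·3 + 17·-2 + 4·-1.

71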